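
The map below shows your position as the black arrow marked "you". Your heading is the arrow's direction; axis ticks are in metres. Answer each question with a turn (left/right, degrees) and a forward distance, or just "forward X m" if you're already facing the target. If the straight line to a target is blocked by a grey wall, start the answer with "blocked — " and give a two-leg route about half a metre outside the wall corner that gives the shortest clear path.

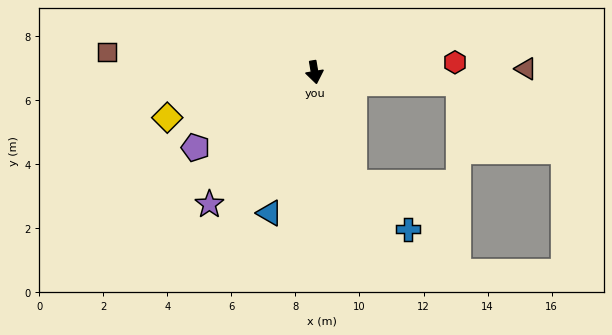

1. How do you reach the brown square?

turn right 105°, forward 6.5 m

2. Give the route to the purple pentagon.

turn right 67°, forward 4.4 m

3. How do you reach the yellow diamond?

turn right 82°, forward 4.8 m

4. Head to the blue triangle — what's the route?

turn right 27°, forward 4.6 m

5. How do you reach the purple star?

turn right 48°, forward 5.3 m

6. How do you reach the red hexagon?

turn left 84°, forward 4.4 m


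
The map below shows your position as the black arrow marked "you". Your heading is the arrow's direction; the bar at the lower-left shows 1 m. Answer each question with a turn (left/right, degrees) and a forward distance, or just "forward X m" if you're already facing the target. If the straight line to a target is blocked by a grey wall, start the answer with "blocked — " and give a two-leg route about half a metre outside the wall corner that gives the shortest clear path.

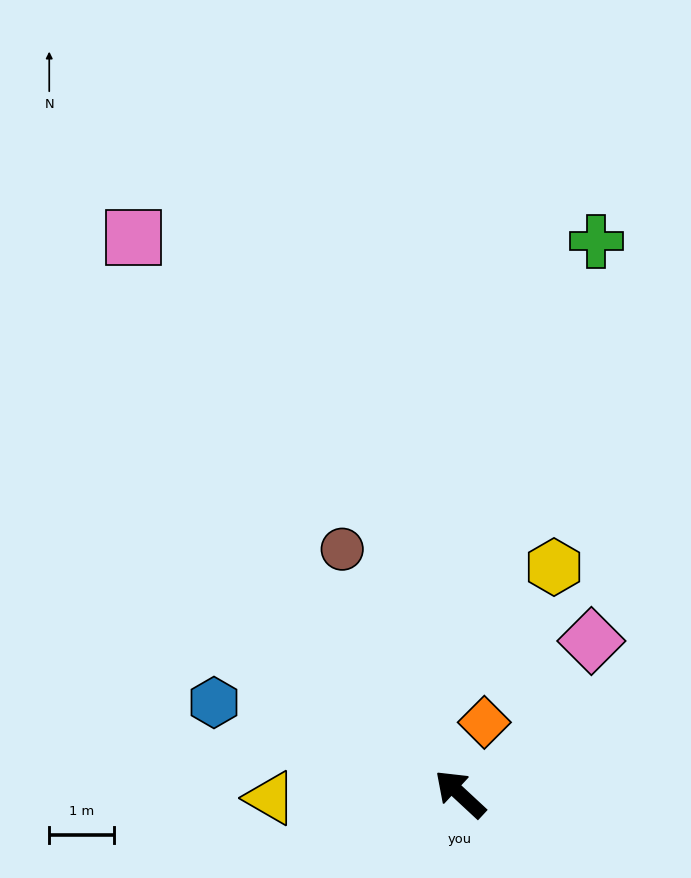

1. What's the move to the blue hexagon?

turn left 22°, forward 4.1 m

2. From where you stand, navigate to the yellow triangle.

turn left 44°, forward 2.9 m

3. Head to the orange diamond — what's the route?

turn right 66°, forward 1.2 m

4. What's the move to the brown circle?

turn right 21°, forward 4.2 m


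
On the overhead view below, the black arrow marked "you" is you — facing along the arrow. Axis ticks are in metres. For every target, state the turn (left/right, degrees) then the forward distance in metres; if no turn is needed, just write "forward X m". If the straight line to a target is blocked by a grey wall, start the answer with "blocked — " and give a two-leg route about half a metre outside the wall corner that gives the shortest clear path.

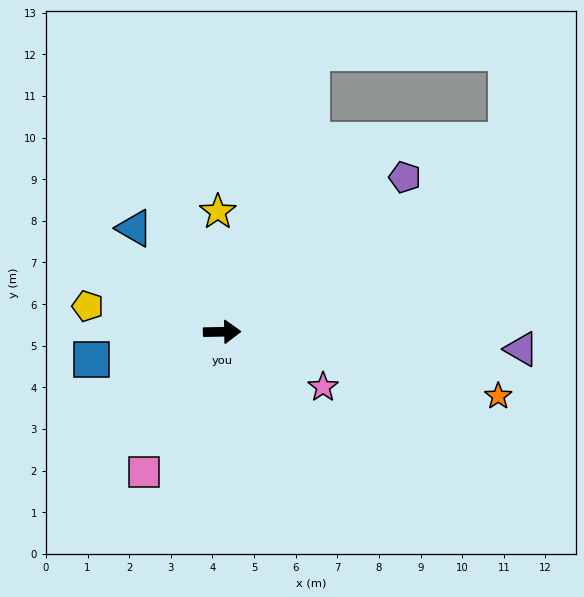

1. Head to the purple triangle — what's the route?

turn right 4°, forward 7.2 m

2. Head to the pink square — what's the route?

turn right 120°, forward 3.9 m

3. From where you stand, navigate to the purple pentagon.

turn left 39°, forward 5.8 m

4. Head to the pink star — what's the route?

turn right 30°, forward 2.8 m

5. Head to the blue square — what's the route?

turn right 169°, forward 3.2 m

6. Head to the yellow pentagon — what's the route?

turn left 168°, forward 3.3 m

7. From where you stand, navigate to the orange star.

turn right 14°, forward 6.8 m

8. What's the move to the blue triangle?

turn left 129°, forward 3.3 m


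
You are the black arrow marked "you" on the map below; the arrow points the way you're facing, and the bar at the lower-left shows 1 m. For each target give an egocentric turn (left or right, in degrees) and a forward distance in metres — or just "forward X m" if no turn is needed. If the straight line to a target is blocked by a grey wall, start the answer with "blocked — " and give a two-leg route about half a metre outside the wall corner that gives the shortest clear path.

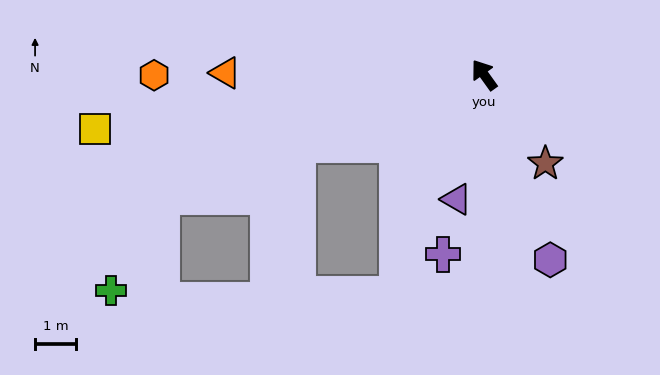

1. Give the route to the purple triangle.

turn left 132°, forward 3.1 m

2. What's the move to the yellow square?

turn left 62°, forward 9.6 m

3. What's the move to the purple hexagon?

turn left 164°, forward 4.8 m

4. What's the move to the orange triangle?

turn left 54°, forward 6.3 m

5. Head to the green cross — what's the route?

blocked — turn left 75°, forward 8.4 m, then turn left 40°, forward 2.6 m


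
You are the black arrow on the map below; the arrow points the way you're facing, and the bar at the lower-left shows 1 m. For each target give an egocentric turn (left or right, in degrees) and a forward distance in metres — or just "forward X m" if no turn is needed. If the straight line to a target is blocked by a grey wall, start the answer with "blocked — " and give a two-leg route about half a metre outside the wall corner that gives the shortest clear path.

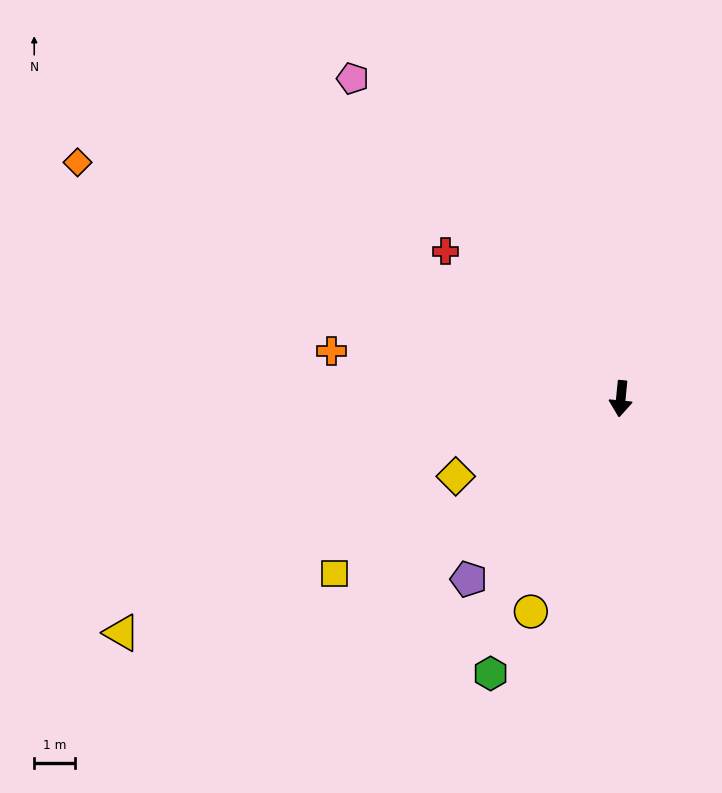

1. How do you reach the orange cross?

turn right 94°, forward 7.2 m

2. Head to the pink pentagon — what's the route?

turn right 134°, forward 10.2 m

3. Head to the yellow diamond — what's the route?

turn right 59°, forward 4.5 m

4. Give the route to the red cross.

turn right 124°, forward 5.6 m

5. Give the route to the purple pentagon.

turn right 35°, forward 5.8 m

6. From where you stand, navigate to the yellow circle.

turn right 17°, forward 5.6 m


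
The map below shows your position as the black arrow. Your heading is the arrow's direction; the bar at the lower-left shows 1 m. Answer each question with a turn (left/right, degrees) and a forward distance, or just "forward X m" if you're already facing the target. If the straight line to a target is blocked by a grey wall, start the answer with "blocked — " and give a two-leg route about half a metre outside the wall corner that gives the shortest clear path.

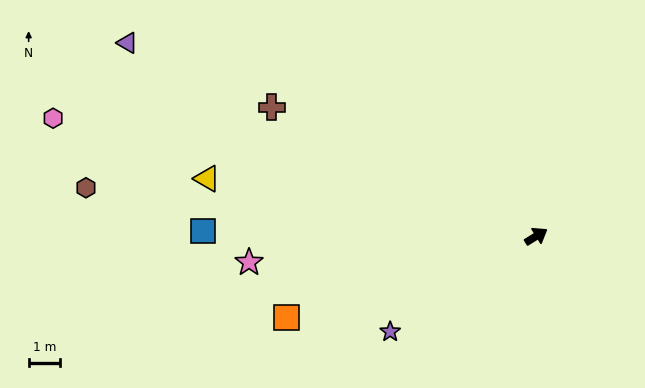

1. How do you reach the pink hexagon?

turn left 135°, forward 15.7 m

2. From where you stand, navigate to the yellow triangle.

turn left 138°, forward 10.6 m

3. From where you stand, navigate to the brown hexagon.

turn left 142°, forward 14.3 m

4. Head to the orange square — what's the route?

turn left 166°, forward 8.3 m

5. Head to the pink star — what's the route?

turn left 153°, forward 9.1 m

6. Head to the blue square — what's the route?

turn left 147°, forward 10.5 m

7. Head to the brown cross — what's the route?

turn left 122°, forward 9.3 m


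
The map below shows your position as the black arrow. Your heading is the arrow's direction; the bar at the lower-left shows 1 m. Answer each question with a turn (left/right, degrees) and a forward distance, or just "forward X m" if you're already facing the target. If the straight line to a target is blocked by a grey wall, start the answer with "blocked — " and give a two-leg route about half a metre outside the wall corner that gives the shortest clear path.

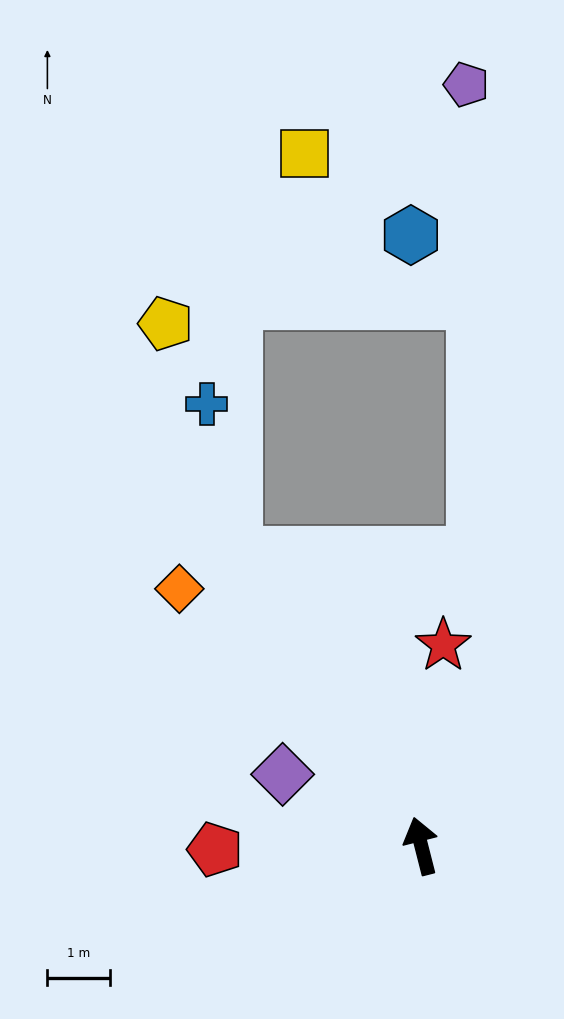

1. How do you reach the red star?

turn right 21°, forward 3.2 m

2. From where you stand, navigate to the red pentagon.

turn left 77°, forward 3.3 m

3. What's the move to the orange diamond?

turn left 29°, forward 5.6 m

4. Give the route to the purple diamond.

turn left 48°, forward 2.5 m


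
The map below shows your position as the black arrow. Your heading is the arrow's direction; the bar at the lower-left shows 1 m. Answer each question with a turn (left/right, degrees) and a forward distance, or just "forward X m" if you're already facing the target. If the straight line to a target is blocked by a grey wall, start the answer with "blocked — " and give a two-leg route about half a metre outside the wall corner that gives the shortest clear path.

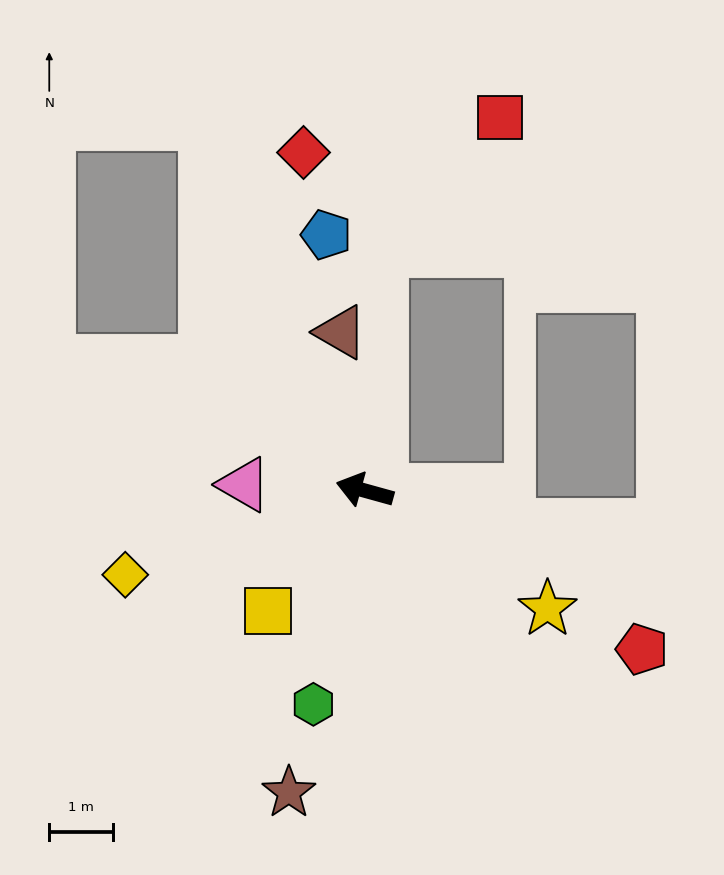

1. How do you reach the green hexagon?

turn left 92°, forward 3.4 m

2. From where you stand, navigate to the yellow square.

turn left 67°, forward 2.4 m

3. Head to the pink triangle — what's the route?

turn left 13°, forward 1.9 m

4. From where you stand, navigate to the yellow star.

turn left 163°, forward 3.4 m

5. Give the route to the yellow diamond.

turn left 35°, forward 4.0 m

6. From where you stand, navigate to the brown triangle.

turn right 66°, forward 2.5 m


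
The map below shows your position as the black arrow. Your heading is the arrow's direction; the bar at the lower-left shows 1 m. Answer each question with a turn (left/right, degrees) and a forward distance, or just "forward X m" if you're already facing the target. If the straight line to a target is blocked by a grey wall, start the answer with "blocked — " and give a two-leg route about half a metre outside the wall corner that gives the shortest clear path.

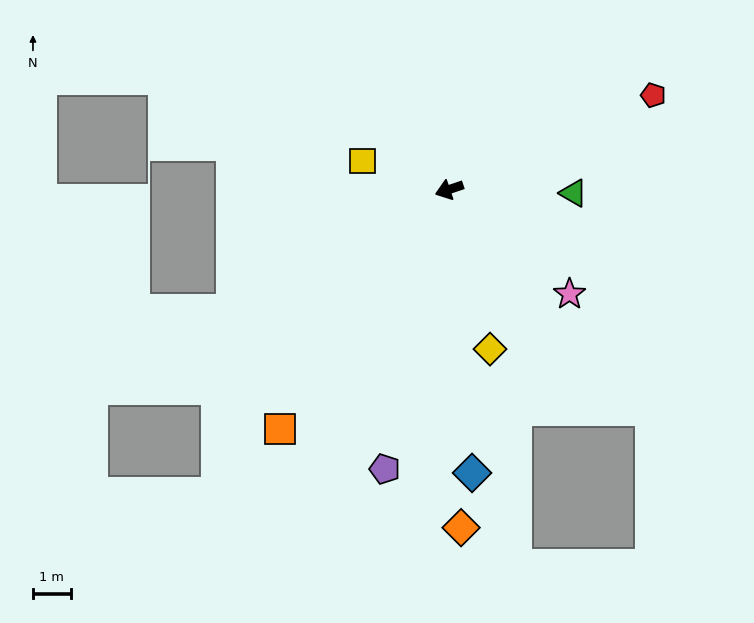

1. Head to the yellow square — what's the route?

turn right 37°, forward 2.4 m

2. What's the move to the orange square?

turn left 36°, forward 7.8 m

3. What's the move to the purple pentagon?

turn left 58°, forward 7.6 m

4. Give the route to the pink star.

turn left 120°, forward 4.2 m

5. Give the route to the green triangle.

turn left 160°, forward 3.3 m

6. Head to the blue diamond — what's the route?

turn left 76°, forward 7.5 m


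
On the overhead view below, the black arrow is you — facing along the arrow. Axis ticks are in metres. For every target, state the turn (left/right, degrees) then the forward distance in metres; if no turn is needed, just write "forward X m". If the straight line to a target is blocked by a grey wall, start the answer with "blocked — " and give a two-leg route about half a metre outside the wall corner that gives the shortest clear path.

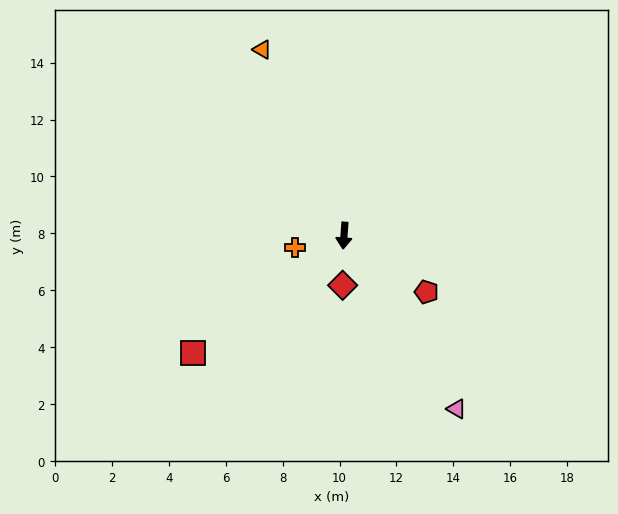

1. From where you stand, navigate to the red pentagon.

turn left 60°, forward 3.5 m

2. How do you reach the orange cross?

turn right 72°, forward 1.8 m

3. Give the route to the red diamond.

turn left 3°, forward 1.7 m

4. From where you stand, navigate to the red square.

turn right 48°, forward 6.7 m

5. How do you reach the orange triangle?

turn right 152°, forward 7.1 m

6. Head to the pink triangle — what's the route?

turn left 37°, forward 7.3 m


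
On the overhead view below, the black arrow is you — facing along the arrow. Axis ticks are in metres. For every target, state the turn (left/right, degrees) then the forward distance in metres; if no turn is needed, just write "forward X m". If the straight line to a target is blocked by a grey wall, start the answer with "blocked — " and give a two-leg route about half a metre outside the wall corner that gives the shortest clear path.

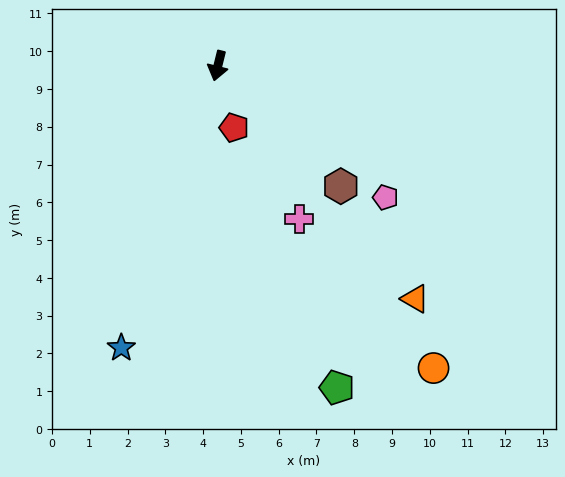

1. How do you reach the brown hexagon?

turn left 60°, forward 4.6 m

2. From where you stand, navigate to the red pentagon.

turn left 29°, forward 1.7 m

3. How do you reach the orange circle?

turn left 49°, forward 9.8 m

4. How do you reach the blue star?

turn right 5°, forward 7.9 m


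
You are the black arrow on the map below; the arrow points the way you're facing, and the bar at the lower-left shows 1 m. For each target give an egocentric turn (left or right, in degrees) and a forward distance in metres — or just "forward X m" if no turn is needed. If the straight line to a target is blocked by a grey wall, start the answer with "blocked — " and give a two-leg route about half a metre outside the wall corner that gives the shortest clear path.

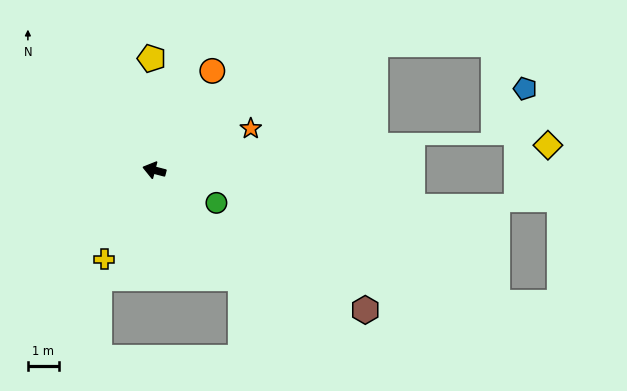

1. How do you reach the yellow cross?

turn left 75°, forward 3.3 m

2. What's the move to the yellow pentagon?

turn right 74°, forward 3.6 m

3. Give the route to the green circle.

turn left 167°, forward 2.3 m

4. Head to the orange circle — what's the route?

turn right 106°, forward 3.7 m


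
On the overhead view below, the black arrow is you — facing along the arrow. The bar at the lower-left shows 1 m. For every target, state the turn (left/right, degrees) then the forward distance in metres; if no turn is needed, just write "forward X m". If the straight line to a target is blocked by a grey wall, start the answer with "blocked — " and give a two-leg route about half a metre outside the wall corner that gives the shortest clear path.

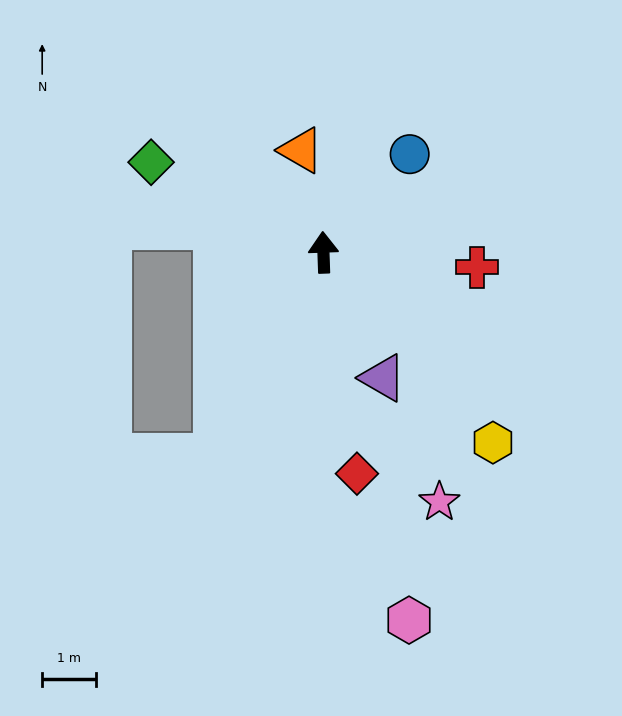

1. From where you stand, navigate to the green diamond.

turn left 60°, forward 3.6 m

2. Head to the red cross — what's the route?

turn right 98°, forward 2.9 m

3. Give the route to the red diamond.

turn right 173°, forward 4.2 m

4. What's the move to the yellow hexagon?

turn right 140°, forward 4.7 m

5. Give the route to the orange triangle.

turn left 10°, forward 1.9 m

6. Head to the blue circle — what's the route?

turn right 43°, forward 2.4 m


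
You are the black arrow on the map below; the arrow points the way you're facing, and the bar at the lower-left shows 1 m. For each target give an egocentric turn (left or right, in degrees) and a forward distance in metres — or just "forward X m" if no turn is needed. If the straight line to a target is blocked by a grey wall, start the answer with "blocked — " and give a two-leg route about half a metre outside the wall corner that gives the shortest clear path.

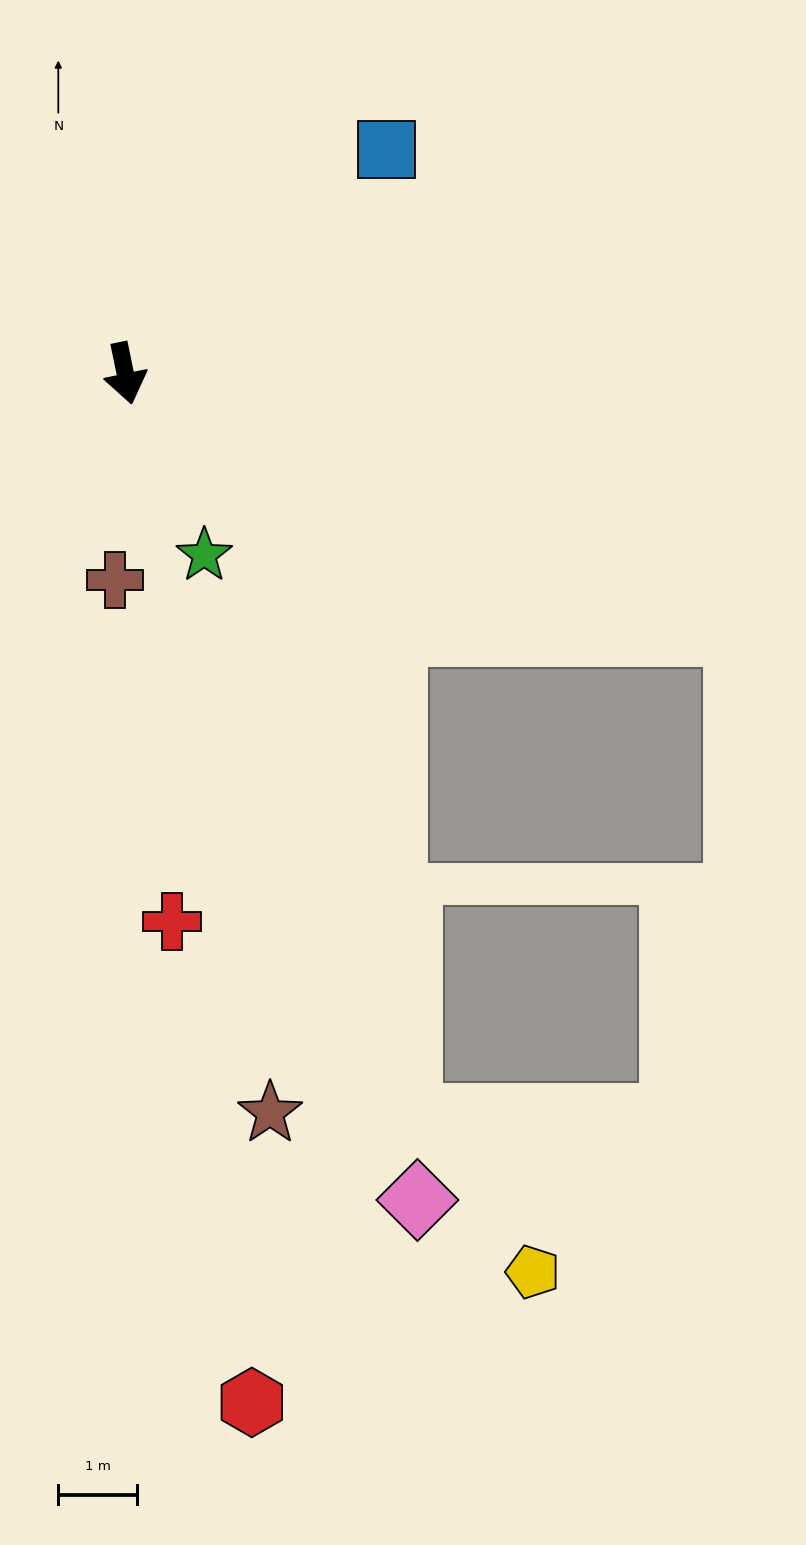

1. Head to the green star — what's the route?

turn left 12°, forward 2.5 m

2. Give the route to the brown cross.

turn right 14°, forward 2.6 m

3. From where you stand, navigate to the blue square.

turn left 119°, forward 4.3 m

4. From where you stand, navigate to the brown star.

forward 9.5 m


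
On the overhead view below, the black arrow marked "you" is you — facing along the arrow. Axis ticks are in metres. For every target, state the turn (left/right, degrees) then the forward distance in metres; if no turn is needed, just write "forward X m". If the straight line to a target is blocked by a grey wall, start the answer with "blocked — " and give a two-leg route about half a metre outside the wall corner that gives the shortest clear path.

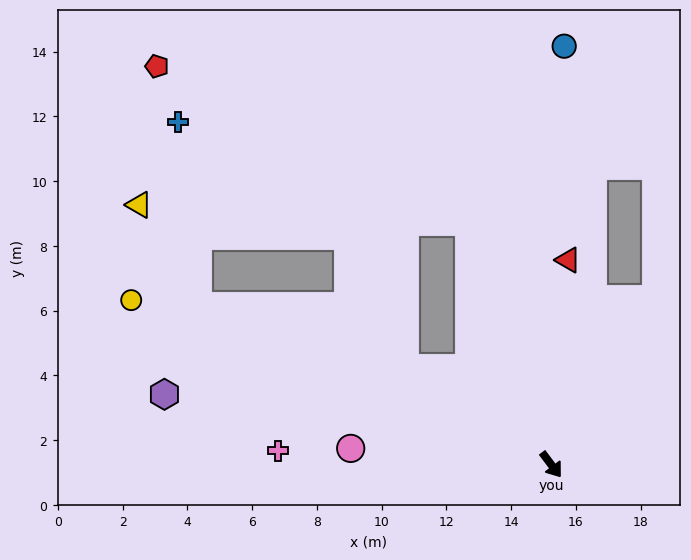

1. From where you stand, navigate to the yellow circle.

turn right 148°, forward 13.9 m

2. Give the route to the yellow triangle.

blocked — turn right 151°, forward 11.9 m, then turn right 35°, forward 3.6 m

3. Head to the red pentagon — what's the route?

blocked — turn left 162°, forward 7.9 m, then turn left 44°, forward 10.8 m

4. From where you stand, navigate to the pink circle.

turn right 132°, forward 6.2 m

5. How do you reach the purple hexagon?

turn right 137°, forward 12.1 m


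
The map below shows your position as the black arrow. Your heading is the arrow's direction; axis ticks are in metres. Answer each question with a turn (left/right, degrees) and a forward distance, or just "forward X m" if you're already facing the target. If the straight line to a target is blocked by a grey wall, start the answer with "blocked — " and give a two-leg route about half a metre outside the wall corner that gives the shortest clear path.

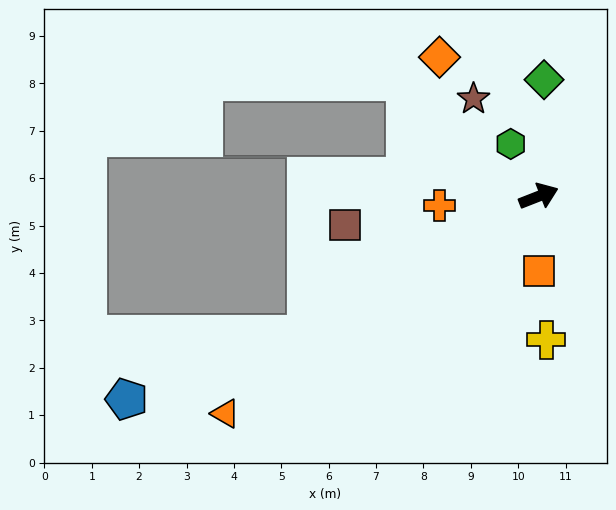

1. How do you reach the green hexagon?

turn left 97°, forward 1.3 m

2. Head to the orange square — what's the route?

turn right 111°, forward 1.6 m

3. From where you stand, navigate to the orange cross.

turn left 164°, forward 2.1 m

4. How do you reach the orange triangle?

turn right 167°, forward 8.0 m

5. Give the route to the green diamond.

turn left 66°, forward 2.5 m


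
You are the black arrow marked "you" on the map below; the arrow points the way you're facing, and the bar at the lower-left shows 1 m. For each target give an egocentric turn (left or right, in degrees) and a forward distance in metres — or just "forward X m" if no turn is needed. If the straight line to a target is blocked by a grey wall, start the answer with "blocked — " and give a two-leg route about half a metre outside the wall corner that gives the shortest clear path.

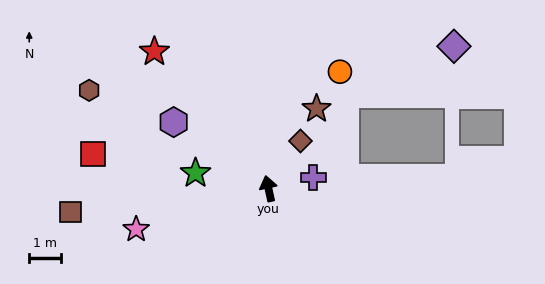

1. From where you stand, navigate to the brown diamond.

turn right 46°, forward 1.8 m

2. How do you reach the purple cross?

turn right 88°, forward 1.4 m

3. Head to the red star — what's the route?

turn left 27°, forward 5.5 m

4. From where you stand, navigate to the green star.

turn left 66°, forward 2.3 m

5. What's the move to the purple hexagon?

turn left 43°, forward 3.6 m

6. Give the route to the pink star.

turn left 95°, forward 4.3 m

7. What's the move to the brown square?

turn left 85°, forward 6.2 m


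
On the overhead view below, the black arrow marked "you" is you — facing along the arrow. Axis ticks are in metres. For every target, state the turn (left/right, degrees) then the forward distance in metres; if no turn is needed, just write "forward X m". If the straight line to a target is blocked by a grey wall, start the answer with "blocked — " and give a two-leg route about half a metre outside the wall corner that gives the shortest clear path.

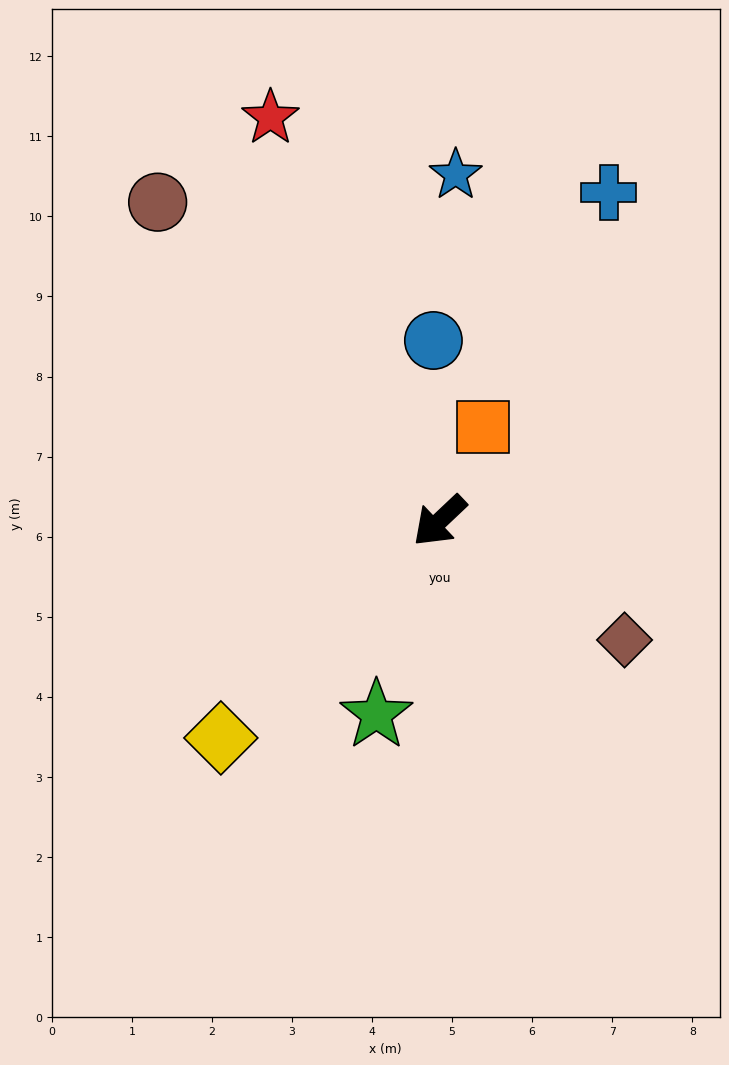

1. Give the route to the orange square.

turn right 158°, forward 1.3 m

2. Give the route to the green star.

turn left 29°, forward 2.5 m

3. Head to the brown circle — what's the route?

turn right 92°, forward 5.3 m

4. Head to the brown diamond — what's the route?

turn left 104°, forward 2.7 m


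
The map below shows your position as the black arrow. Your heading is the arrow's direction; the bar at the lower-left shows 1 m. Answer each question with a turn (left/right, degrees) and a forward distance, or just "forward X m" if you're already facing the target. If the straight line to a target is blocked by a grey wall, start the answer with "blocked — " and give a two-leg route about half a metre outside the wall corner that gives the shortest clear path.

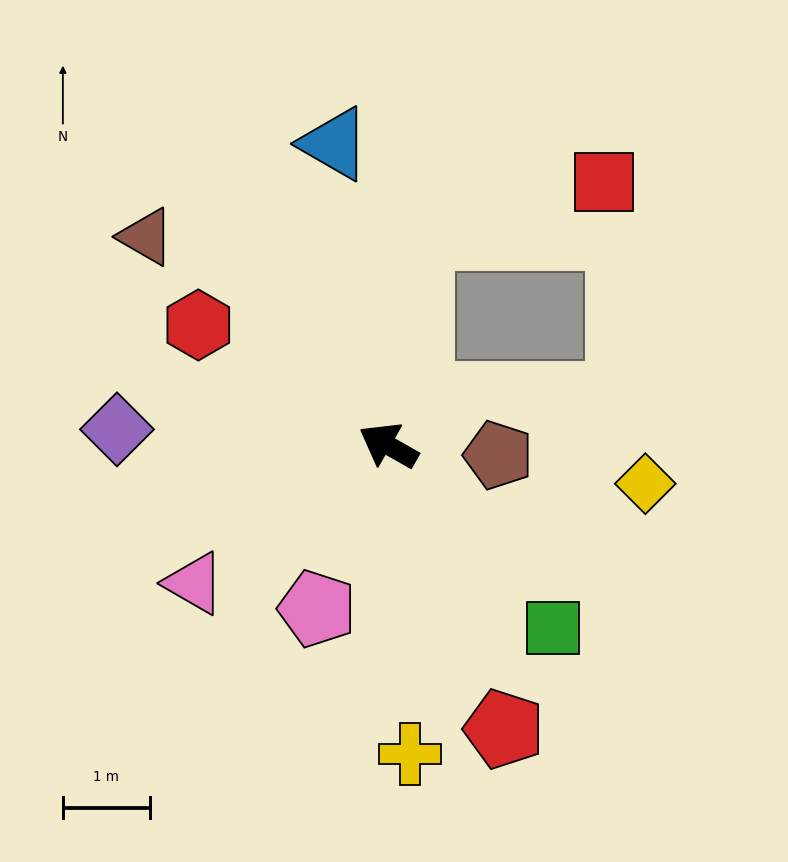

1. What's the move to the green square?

turn left 162°, forward 2.8 m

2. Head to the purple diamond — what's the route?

turn left 26°, forward 3.1 m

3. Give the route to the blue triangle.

turn right 50°, forward 3.5 m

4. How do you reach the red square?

blocked — turn right 68°, forward 2.5 m, then turn right 67°, forward 2.2 m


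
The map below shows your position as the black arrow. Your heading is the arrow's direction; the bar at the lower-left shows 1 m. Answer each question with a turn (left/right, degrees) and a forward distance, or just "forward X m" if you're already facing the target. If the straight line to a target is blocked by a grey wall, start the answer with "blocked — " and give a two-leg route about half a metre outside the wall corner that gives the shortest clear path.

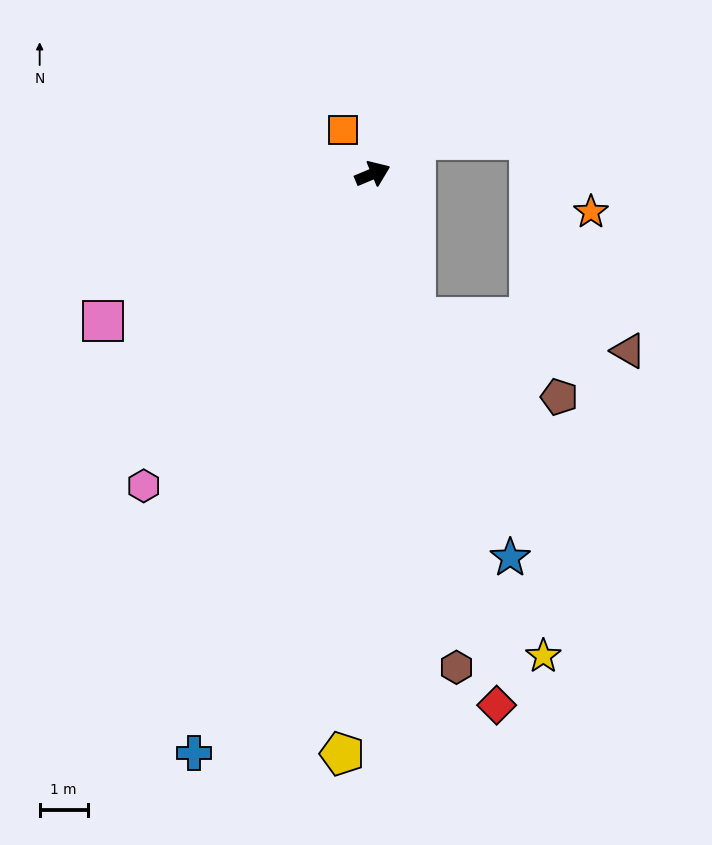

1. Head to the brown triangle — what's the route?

blocked — turn right 96°, forward 3.1 m, then turn left 65°, forward 4.5 m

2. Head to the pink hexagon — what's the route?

turn right 149°, forward 8.1 m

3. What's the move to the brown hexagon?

turn right 103°, forward 10.5 m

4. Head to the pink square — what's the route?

turn right 174°, forward 6.4 m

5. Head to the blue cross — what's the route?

turn right 130°, forward 12.7 m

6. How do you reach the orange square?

turn left 102°, forward 1.1 m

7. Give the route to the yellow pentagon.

turn right 116°, forward 12.1 m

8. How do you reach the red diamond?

turn right 100°, forward 11.4 m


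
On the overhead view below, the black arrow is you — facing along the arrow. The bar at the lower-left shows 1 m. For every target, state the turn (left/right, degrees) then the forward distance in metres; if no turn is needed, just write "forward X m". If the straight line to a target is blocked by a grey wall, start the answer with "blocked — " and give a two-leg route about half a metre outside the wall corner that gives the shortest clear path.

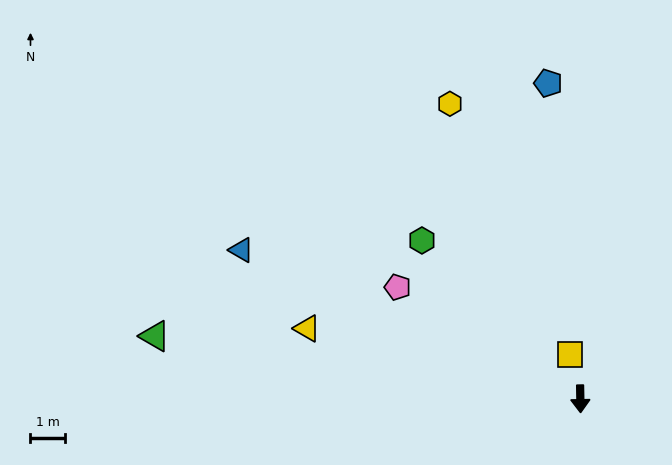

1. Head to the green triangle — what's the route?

turn right 99°, forward 12.6 m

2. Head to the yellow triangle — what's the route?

turn right 105°, forward 8.2 m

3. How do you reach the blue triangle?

turn right 115°, forward 10.8 m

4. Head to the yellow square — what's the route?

turn right 168°, forward 1.3 m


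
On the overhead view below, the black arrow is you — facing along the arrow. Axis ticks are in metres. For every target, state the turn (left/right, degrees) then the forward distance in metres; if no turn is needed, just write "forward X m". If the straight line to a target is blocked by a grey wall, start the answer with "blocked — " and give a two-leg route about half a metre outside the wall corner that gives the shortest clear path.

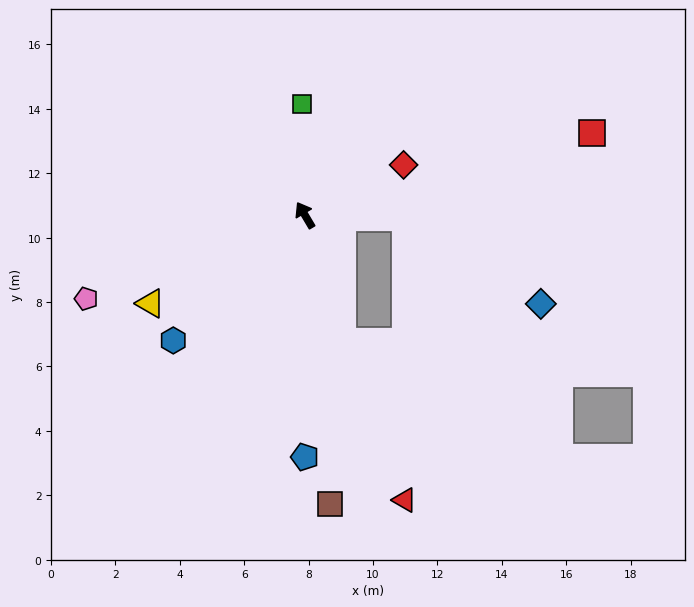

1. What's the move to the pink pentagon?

turn left 80°, forward 7.3 m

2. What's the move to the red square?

turn right 105°, forward 9.3 m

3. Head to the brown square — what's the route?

turn left 154°, forward 9.0 m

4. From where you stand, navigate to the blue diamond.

blocked — turn right 122°, forward 3.1 m, then turn right 31°, forward 5.0 m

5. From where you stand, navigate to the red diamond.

turn right 94°, forward 3.4 m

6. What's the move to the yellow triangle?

turn left 89°, forward 5.5 m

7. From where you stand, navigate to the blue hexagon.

turn left 103°, forward 5.6 m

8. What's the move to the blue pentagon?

turn left 149°, forward 7.5 m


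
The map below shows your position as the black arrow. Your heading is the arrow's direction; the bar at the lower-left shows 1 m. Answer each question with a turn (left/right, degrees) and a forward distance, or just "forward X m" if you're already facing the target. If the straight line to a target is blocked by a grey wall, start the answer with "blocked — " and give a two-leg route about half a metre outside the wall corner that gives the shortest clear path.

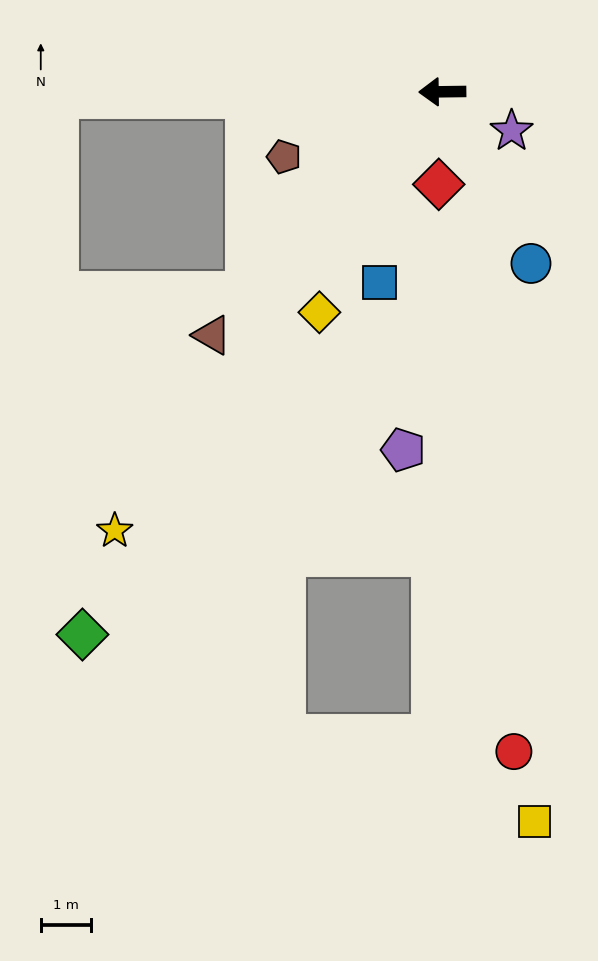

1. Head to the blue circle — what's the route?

turn left 117°, forward 3.9 m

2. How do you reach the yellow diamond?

turn left 60°, forward 5.0 m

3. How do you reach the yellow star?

turn left 53°, forward 10.9 m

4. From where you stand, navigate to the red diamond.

turn left 87°, forward 1.8 m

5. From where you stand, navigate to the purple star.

turn left 150°, forward 1.6 m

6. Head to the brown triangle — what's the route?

turn left 46°, forward 6.7 m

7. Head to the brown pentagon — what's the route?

turn left 22°, forward 3.4 m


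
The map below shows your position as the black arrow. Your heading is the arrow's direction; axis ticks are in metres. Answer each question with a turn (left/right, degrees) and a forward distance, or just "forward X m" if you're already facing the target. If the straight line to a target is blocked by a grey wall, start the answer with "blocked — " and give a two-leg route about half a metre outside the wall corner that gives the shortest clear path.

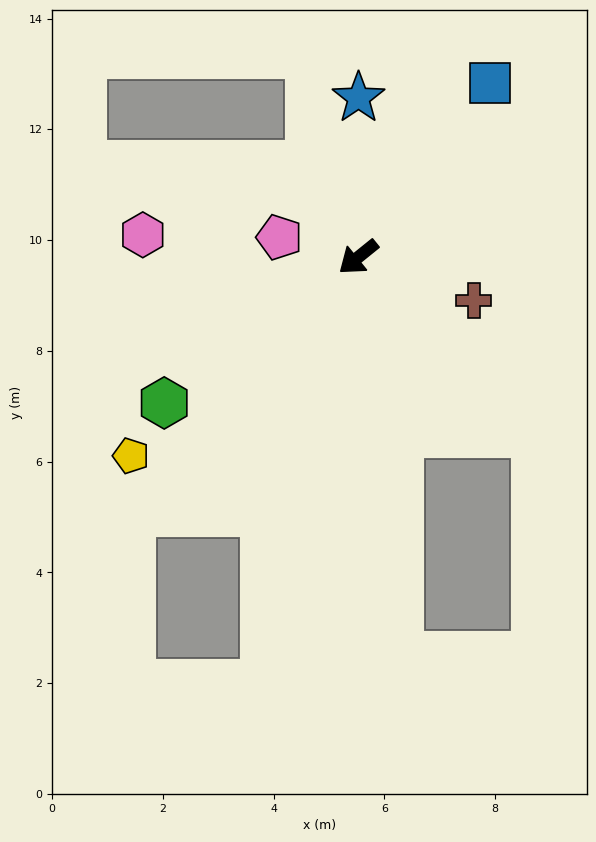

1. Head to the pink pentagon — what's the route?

turn right 53°, forward 1.5 m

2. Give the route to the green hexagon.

turn right 2°, forward 4.4 m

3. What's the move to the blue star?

turn right 129°, forward 2.9 m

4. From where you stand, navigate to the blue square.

turn right 166°, forward 4.0 m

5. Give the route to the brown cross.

turn left 121°, forward 2.2 m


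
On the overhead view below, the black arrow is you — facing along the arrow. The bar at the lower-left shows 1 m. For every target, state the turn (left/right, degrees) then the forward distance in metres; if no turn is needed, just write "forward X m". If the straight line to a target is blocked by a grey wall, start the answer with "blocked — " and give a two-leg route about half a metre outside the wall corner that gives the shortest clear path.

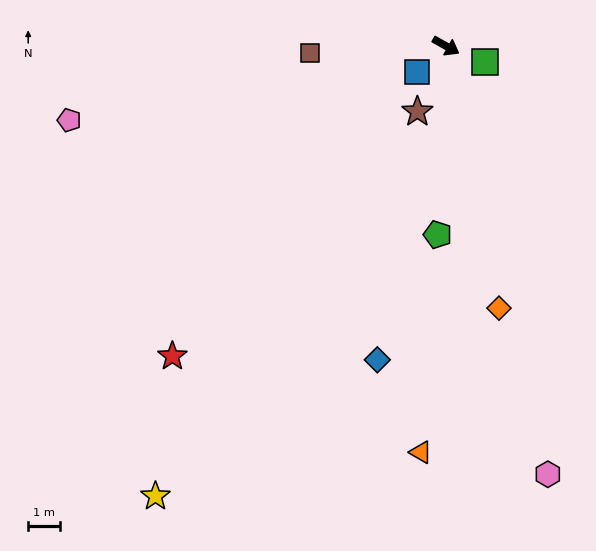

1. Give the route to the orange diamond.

turn right 49°, forward 8.4 m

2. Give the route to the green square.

turn left 7°, forward 1.3 m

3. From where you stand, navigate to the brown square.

turn right 148°, forward 4.3 m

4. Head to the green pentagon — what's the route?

turn right 63°, forward 6.0 m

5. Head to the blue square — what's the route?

turn right 109°, forward 1.2 m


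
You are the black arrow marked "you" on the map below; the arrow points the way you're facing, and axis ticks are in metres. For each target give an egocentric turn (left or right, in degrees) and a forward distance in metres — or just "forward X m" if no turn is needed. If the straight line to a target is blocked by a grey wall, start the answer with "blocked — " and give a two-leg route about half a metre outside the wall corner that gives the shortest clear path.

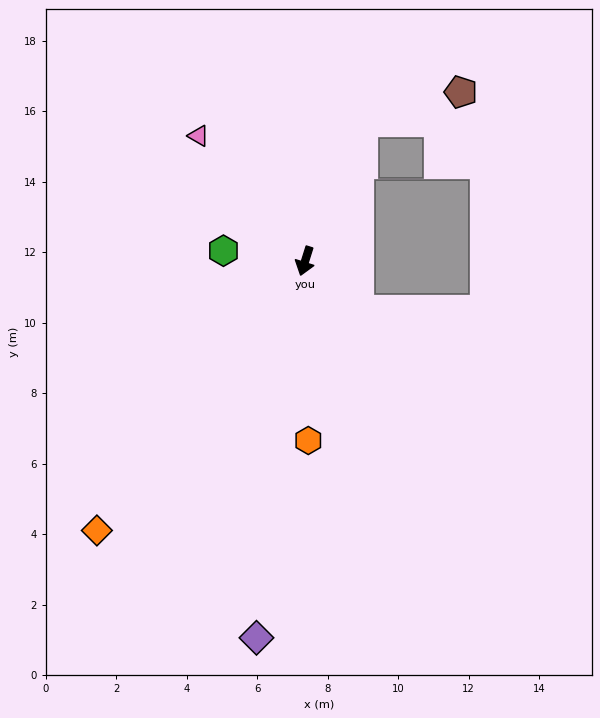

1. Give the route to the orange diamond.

turn right 20°, forward 9.7 m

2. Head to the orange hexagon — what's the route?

turn left 18°, forward 5.1 m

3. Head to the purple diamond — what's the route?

turn left 10°, forward 10.8 m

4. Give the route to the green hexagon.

turn right 80°, forward 2.3 m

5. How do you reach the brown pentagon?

blocked — turn left 175°, forward 4.3 m, then turn right 51°, forward 2.9 m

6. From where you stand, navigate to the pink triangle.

turn right 122°, forward 4.7 m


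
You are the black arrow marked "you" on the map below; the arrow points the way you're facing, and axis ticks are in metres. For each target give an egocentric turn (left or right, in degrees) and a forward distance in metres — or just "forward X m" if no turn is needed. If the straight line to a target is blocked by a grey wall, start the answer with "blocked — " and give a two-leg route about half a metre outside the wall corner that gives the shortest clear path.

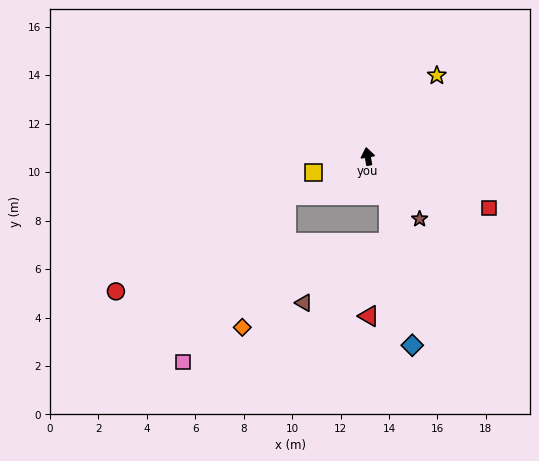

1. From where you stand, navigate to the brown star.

turn right 150°, forward 3.4 m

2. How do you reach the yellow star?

turn right 51°, forward 4.4 m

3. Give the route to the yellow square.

turn left 97°, forward 2.3 m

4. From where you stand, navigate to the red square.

turn right 123°, forward 5.4 m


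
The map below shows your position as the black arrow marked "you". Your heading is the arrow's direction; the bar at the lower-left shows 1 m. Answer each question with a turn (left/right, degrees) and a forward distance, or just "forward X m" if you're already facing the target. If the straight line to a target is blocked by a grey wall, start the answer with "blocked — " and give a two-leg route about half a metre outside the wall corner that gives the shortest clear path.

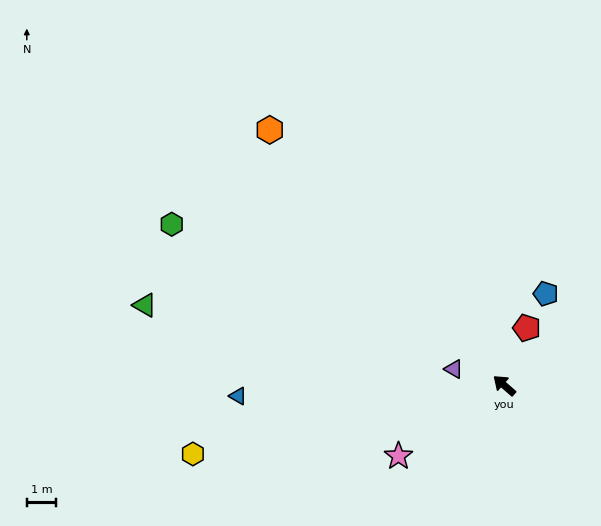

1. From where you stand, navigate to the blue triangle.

turn left 43°, forward 9.0 m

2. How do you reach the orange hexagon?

turn right 6°, forward 11.7 m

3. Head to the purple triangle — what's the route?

turn left 23°, forward 1.8 m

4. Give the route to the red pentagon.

turn right 70°, forward 2.1 m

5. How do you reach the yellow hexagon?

turn left 54°, forward 10.7 m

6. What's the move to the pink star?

turn left 75°, forward 4.3 m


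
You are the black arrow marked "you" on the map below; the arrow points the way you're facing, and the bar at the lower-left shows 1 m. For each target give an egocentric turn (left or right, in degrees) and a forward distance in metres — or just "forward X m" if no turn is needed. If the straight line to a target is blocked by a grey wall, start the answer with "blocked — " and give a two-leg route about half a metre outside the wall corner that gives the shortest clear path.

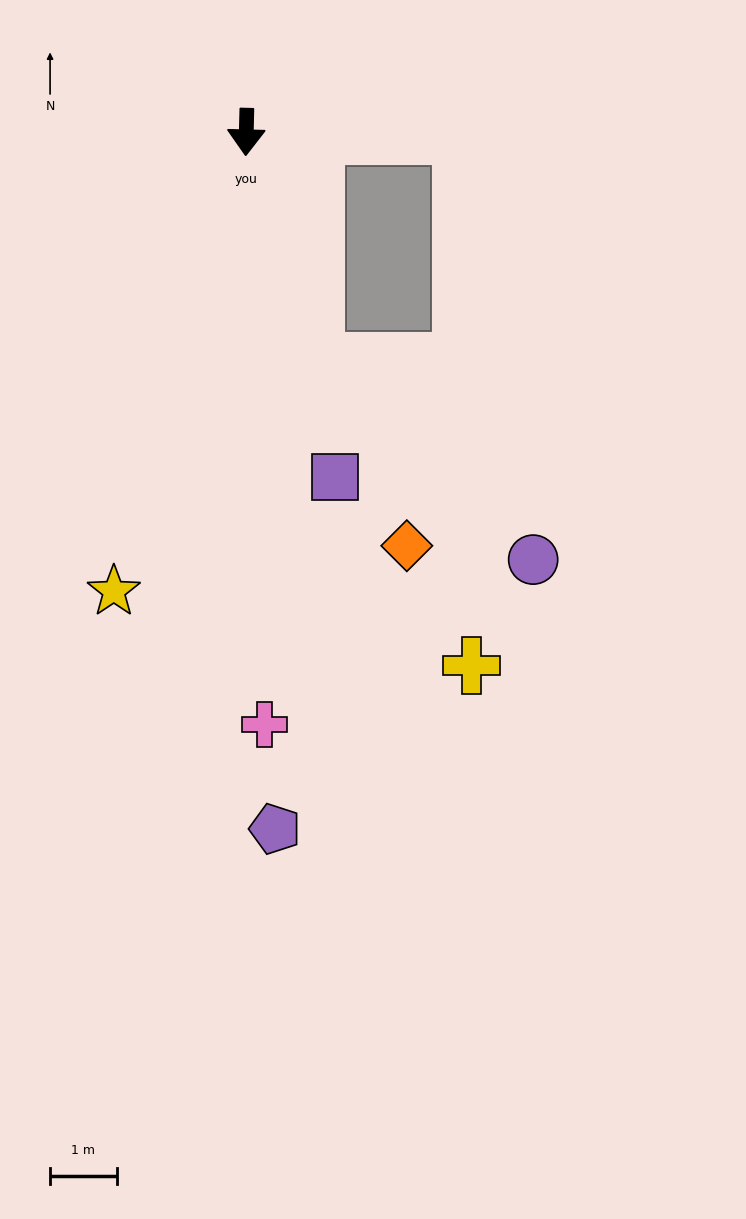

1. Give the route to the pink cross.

turn left 3°, forward 8.9 m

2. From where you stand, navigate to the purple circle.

blocked — turn left 18°, forward 3.6 m, then turn left 31°, forward 4.4 m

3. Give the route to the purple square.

turn left 16°, forward 5.3 m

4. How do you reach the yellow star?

turn right 15°, forward 7.2 m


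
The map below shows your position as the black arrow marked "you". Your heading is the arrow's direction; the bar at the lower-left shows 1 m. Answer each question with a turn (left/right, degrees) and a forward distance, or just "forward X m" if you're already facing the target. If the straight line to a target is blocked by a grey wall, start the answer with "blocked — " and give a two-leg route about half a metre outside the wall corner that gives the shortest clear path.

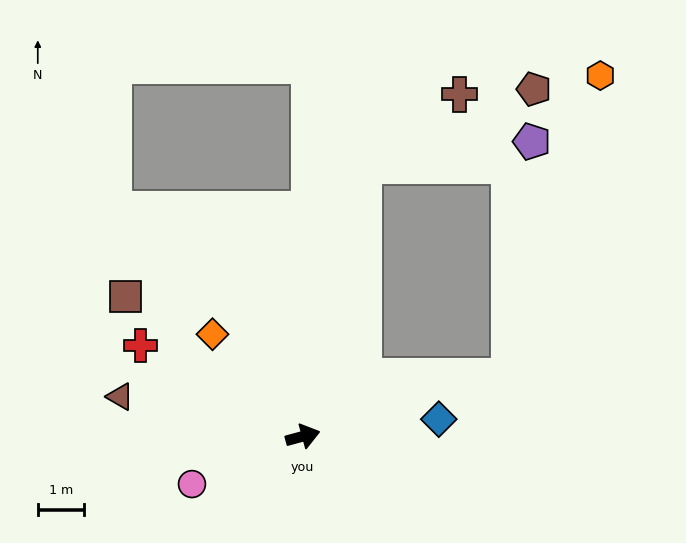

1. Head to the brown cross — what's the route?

blocked — turn left 62°, forward 6.1 m, then turn right 42°, forward 2.6 m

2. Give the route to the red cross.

turn left 136°, forward 4.0 m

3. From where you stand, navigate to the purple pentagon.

blocked — turn left 62°, forward 6.1 m, then turn right 70°, forward 3.7 m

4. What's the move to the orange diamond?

turn left 116°, forward 3.0 m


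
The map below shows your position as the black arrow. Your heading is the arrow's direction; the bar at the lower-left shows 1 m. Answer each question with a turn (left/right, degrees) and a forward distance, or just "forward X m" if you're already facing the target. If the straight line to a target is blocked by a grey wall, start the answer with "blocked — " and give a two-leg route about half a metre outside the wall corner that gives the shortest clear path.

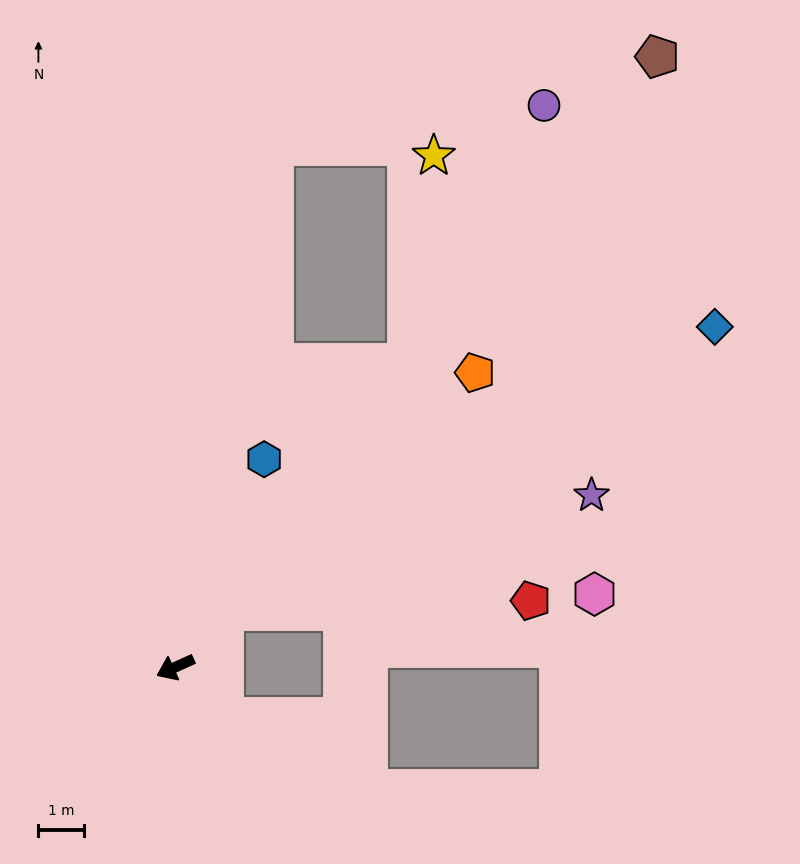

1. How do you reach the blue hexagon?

turn right 138°, forward 5.0 m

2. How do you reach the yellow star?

blocked — turn right 152°, forward 8.4 m, then turn left 30°, forward 4.6 m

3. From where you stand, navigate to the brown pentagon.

turn right 153°, forward 17.1 m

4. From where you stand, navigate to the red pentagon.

blocked — turn right 156°, forward 1.6 m, then turn right 46°, forward 6.7 m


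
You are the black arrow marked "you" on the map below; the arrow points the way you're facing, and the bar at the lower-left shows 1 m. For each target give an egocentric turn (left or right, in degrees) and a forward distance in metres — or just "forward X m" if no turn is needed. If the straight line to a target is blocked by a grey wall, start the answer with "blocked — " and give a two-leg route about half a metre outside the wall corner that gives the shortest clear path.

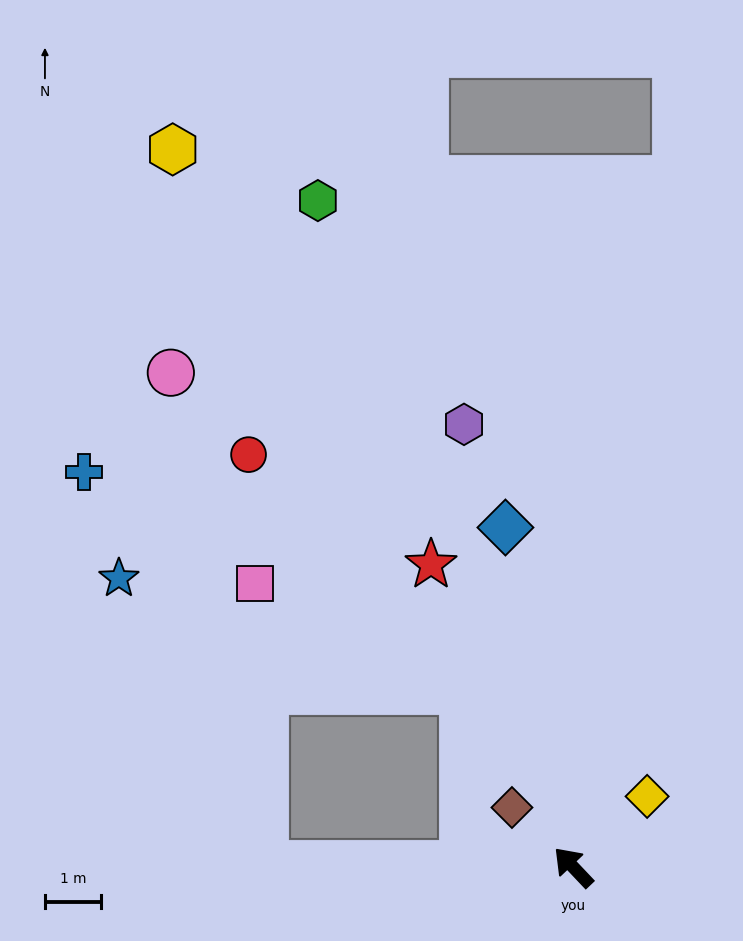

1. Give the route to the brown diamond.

turn left 2°, forward 1.5 m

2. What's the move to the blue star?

blocked — turn left 46°, forward 5.5 m, then turn right 62°, forward 5.7 m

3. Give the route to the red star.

turn right 18°, forward 5.9 m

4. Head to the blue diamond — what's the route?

turn right 32°, forward 6.1 m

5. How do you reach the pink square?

blocked — turn left 46°, forward 5.5 m, then turn right 88°, forward 5.0 m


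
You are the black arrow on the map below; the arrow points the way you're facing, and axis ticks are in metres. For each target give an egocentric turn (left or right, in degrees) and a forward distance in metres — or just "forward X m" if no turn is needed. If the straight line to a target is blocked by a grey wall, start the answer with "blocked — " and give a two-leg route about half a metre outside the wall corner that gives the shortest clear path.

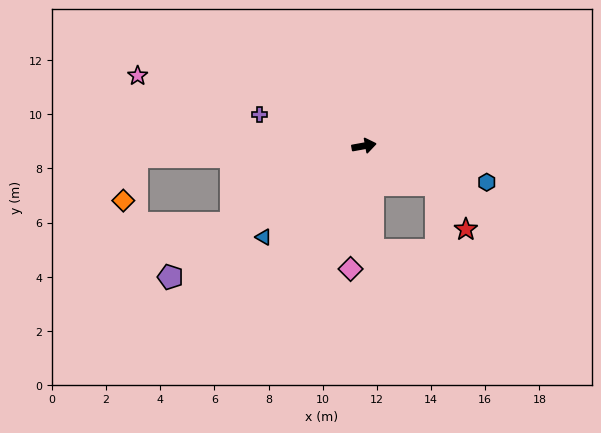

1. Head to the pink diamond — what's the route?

turn right 107°, forward 4.6 m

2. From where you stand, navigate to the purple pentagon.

turn right 156°, forward 8.6 m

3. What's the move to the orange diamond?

blocked — turn left 172°, forward 8.4 m, then turn left 70°, forward 1.7 m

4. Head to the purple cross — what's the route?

turn left 153°, forward 4.0 m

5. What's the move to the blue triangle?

turn right 148°, forward 5.0 m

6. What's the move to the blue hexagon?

turn right 27°, forward 4.7 m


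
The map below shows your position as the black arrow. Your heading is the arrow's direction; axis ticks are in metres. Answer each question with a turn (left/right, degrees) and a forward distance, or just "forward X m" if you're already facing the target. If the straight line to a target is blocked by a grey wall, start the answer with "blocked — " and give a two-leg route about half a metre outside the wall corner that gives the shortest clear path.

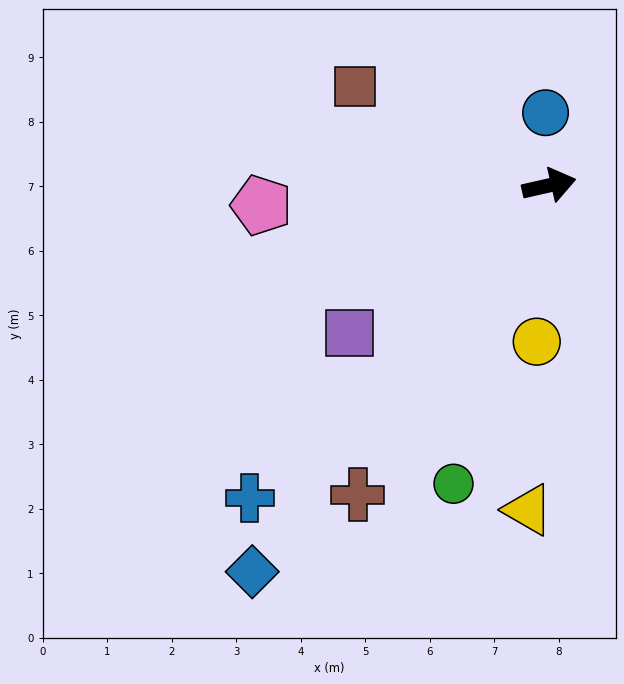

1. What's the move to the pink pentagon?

turn left 171°, forward 4.5 m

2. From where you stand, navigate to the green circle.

turn right 121°, forward 4.9 m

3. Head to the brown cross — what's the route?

turn right 135°, forward 5.6 m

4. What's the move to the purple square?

turn right 156°, forward 3.8 m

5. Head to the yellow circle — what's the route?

turn right 107°, forward 2.4 m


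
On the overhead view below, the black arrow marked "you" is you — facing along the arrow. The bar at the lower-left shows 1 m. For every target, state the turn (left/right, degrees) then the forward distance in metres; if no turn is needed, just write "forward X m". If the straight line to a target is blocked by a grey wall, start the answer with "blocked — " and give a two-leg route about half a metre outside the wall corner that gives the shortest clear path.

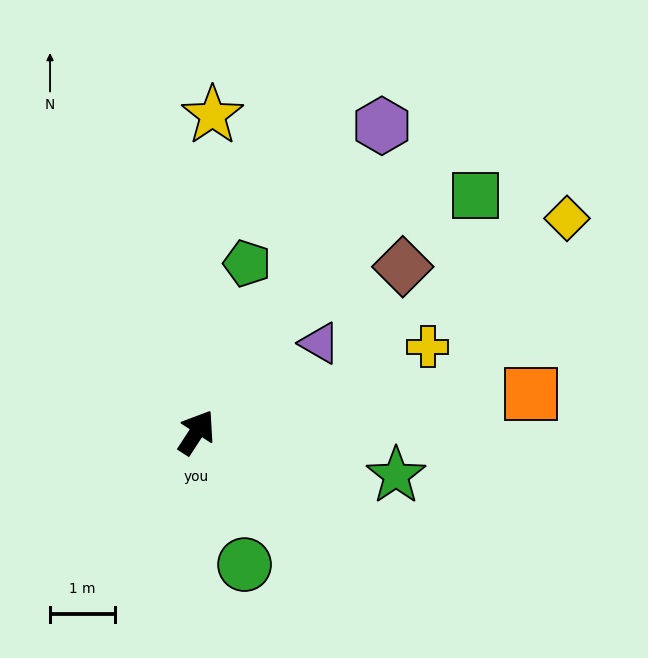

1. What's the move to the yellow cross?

turn right 37°, forward 3.8 m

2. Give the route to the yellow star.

turn left 30°, forward 4.9 m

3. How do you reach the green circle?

turn right 127°, forward 2.2 m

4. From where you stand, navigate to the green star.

turn right 69°, forward 3.1 m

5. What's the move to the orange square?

turn right 50°, forward 5.2 m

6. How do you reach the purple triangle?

turn right 21°, forward 2.3 m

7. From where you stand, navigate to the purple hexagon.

forward 5.5 m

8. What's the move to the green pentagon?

turn left 16°, forward 2.7 m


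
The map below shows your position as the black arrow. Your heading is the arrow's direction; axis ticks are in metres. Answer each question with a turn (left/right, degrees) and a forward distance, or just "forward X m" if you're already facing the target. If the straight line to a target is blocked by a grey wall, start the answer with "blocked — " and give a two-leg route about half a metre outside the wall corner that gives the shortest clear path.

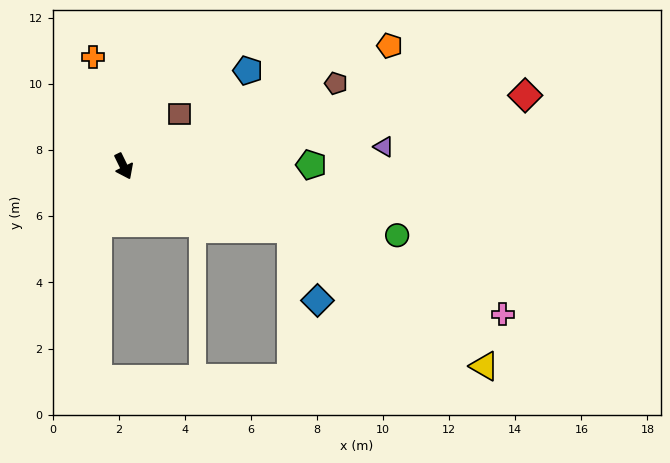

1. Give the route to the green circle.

turn left 50°, forward 8.5 m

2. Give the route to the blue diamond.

blocked — turn left 43°, forward 5.4 m, then turn right 48°, forward 2.3 m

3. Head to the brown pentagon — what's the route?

turn left 85°, forward 6.9 m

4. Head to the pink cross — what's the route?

turn left 43°, forward 12.3 m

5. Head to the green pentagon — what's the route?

turn left 64°, forward 5.7 m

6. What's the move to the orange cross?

turn left 170°, forward 3.4 m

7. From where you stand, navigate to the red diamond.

turn left 74°, forward 12.3 m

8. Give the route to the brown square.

turn left 107°, forward 2.3 m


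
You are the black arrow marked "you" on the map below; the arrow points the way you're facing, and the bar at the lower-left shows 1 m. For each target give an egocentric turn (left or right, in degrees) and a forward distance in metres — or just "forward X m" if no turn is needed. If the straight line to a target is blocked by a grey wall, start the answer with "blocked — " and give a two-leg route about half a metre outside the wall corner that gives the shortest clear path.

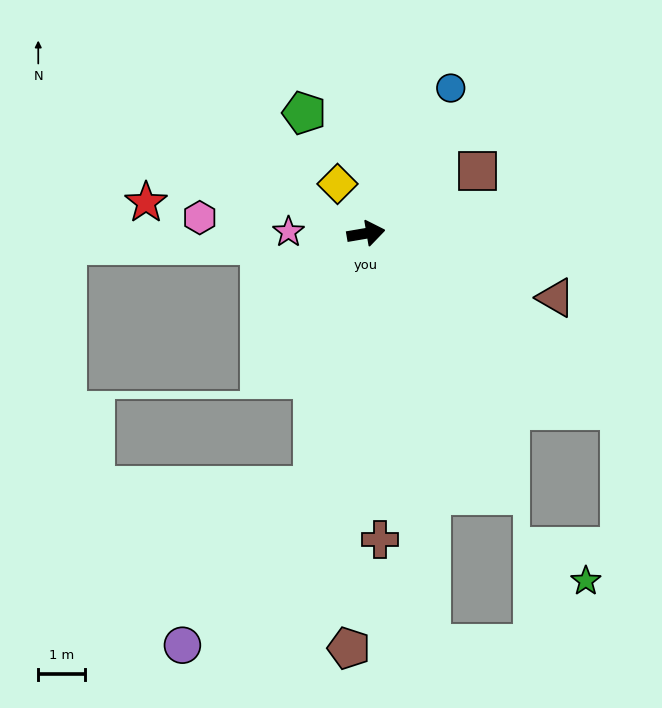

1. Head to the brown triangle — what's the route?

turn right 28°, forward 4.3 m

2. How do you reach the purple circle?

blocked — turn right 112°, forward 5.6 m, then turn right 27°, forward 4.4 m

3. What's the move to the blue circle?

turn left 50°, forward 3.6 m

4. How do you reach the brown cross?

turn right 97°, forward 6.6 m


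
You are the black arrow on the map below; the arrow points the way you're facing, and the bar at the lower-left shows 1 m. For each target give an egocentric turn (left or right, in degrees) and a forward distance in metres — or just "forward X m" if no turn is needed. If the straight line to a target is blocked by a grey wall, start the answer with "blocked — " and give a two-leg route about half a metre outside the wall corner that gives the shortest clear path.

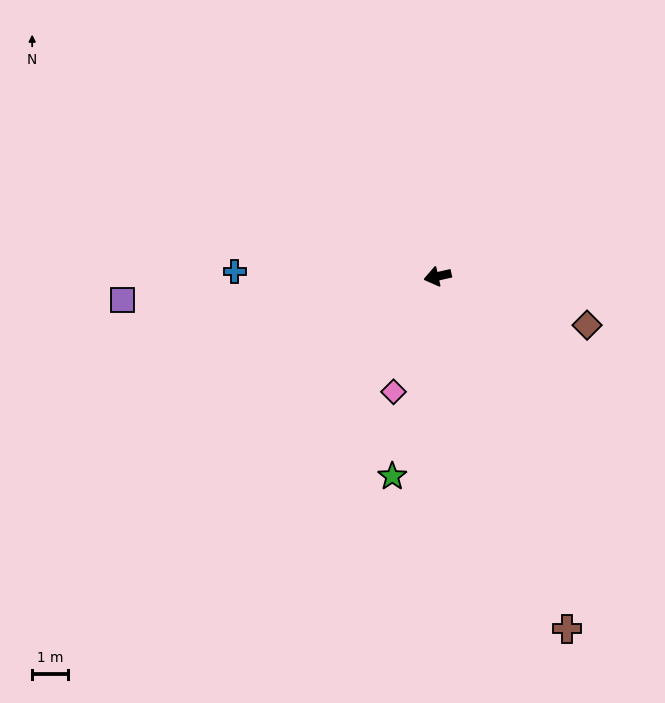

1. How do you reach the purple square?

turn right 8°, forward 8.9 m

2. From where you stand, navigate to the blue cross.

turn right 14°, forward 5.7 m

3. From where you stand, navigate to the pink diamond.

turn left 56°, forward 3.5 m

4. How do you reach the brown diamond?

turn left 149°, forward 4.4 m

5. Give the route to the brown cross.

turn left 98°, forward 10.6 m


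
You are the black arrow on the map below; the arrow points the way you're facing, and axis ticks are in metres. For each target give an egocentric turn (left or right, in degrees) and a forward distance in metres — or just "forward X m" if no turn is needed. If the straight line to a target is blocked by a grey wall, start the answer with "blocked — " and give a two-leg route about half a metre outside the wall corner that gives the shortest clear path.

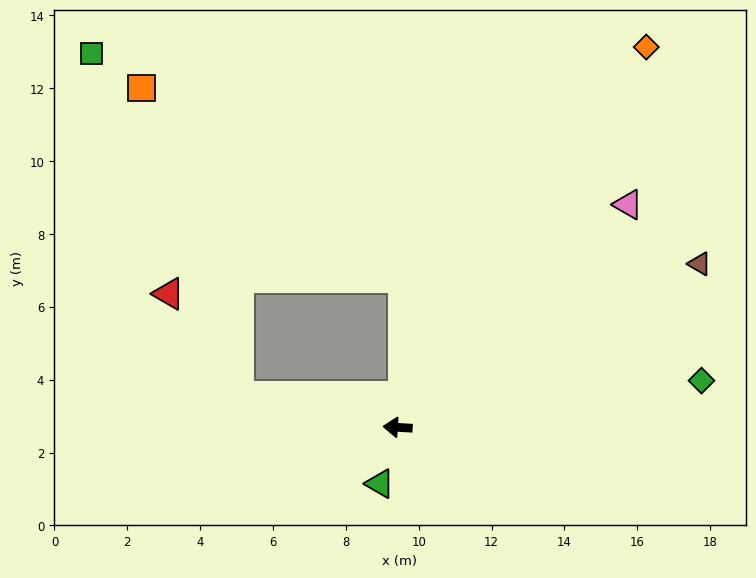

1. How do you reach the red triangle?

blocked — turn right 8°, forward 4.5 m, then turn right 44°, forward 3.4 m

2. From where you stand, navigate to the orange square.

blocked — turn right 8°, forward 4.5 m, then turn right 61°, forward 8.9 m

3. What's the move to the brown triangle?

turn right 148°, forward 9.4 m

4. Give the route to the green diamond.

turn right 168°, forward 8.4 m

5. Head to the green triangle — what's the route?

turn left 76°, forward 1.6 m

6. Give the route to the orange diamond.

turn right 120°, forward 12.5 m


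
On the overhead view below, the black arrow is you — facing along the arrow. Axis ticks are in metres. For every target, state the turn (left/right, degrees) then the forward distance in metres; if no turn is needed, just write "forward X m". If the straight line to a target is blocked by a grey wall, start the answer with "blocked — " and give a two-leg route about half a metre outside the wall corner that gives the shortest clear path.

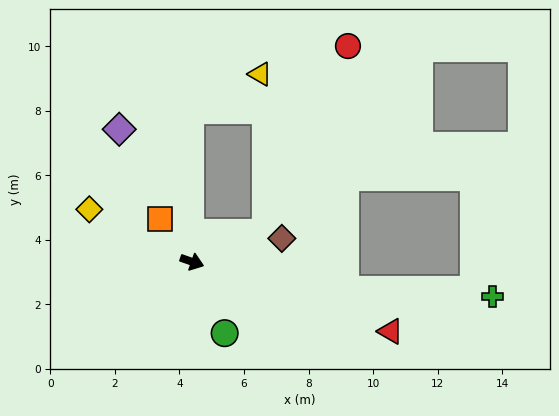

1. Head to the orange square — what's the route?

turn left 146°, forward 1.6 m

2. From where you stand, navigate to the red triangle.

forward 6.5 m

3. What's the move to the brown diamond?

turn left 34°, forward 2.9 m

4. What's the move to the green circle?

turn right 46°, forward 2.4 m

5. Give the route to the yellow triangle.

blocked — turn left 110°, forward 4.7 m, then turn right 63°, forward 2.4 m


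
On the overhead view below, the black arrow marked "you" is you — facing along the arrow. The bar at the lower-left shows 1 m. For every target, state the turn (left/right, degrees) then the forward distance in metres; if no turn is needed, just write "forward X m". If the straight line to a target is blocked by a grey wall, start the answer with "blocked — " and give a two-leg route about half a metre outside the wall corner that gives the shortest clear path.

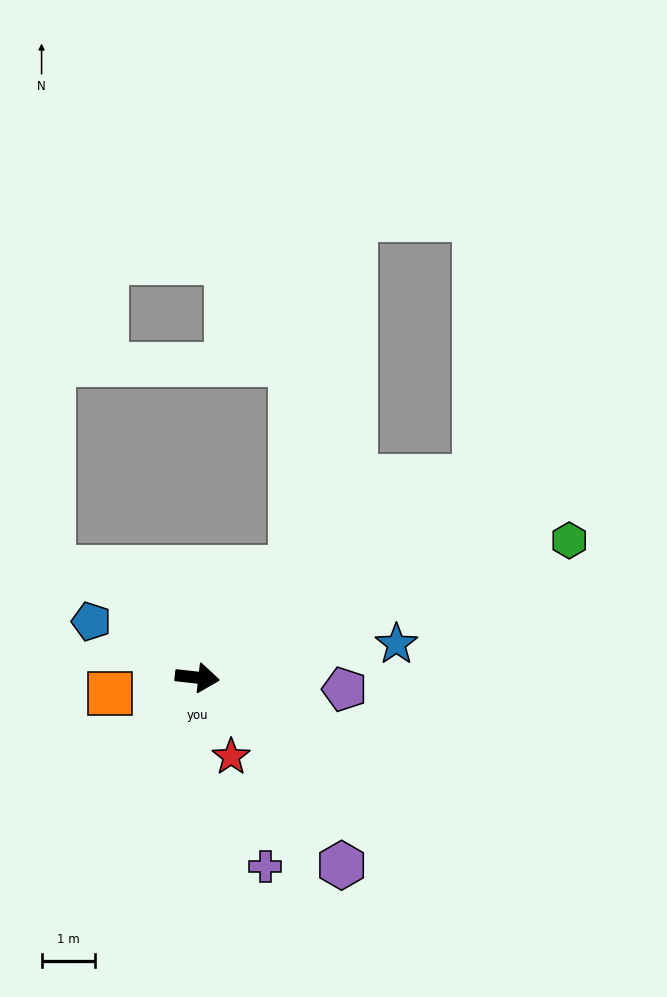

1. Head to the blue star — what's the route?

turn left 16°, forward 3.8 m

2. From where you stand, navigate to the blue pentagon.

turn left 159°, forward 2.2 m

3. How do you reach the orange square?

turn right 163°, forward 1.7 m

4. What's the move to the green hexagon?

turn left 27°, forward 7.4 m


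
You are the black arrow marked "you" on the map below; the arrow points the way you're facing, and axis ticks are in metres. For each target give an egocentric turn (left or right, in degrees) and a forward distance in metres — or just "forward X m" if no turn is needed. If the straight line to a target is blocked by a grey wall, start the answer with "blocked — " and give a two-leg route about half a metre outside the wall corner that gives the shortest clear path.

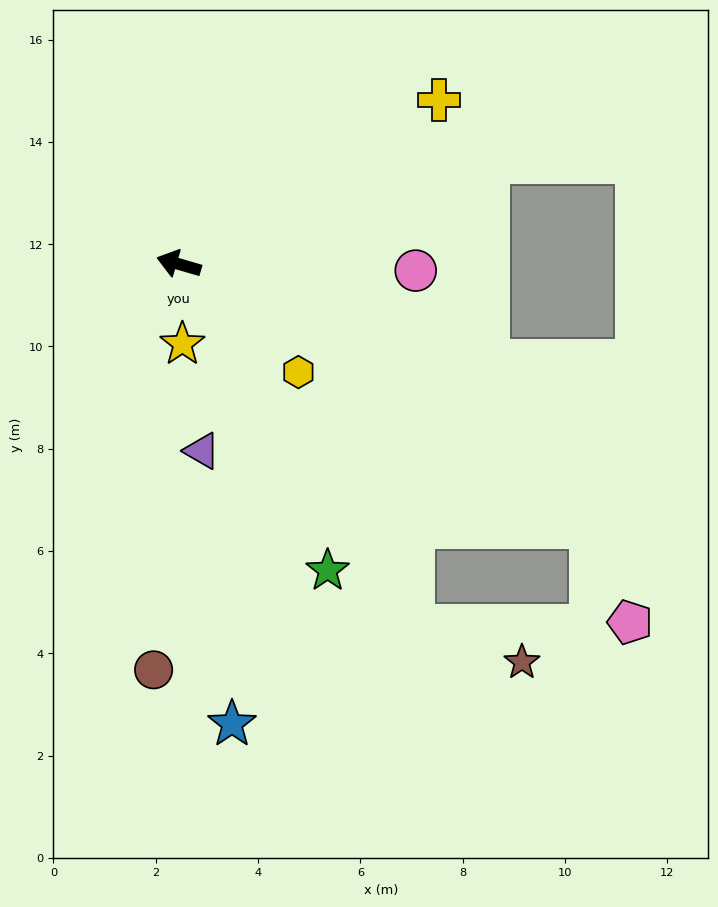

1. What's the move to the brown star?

blocked — turn left 139°, forward 8.4 m, then turn left 39°, forward 2.2 m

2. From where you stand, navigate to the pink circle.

turn right 165°, forward 4.6 m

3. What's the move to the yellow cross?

turn right 131°, forward 6.0 m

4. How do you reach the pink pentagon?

blocked — turn left 164°, forward 9.5 m, then turn right 35°, forward 2.0 m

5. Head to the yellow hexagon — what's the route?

turn left 154°, forward 3.1 m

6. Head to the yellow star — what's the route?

turn left 109°, forward 1.6 m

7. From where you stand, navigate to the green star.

turn left 132°, forward 6.7 m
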